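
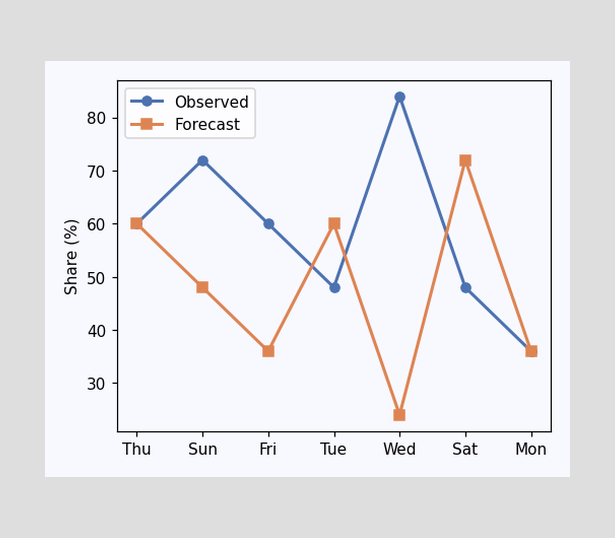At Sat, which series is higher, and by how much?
At Sat, Forecast sits above the other line by 24%.

Forecast, by 24%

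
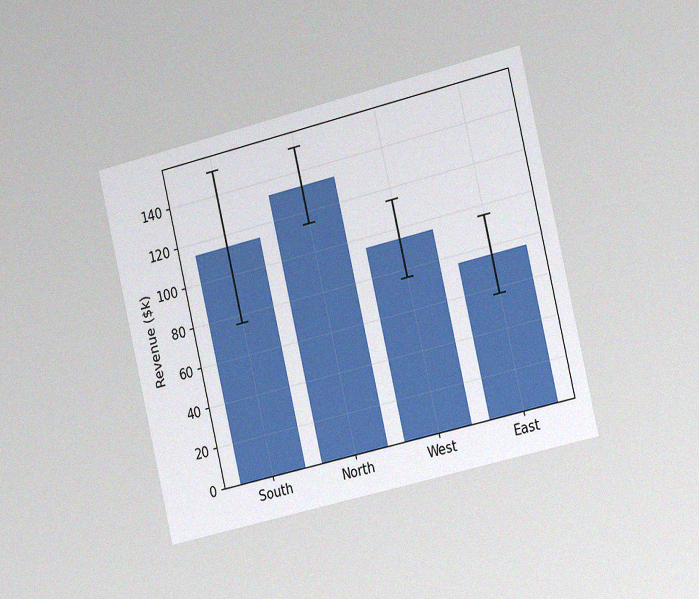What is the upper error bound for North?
$152k

The chart is tilted about 13° counter-clockwise and viewed slightly from the right, with some photo noise. The North bar's upper whisker reaches $152k.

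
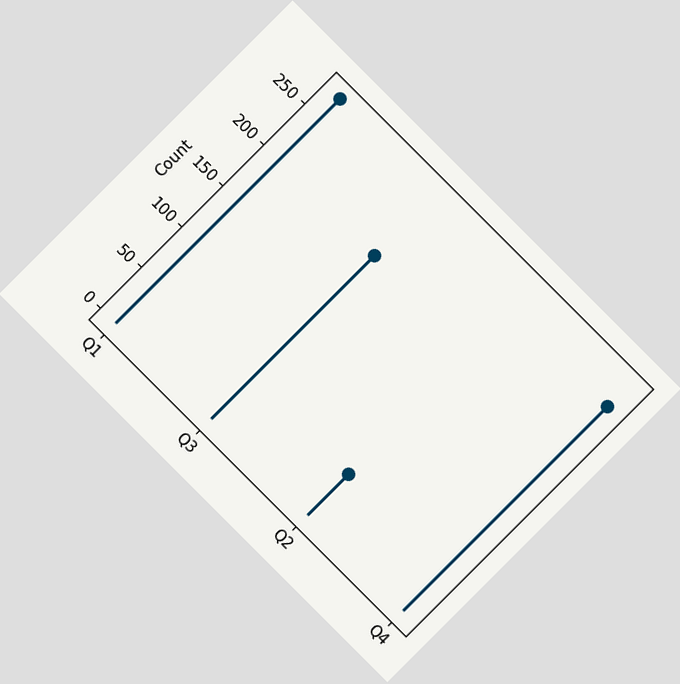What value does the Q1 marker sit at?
275

The chart is tilted about 45° clockwise. The Q1 marker sits at 275.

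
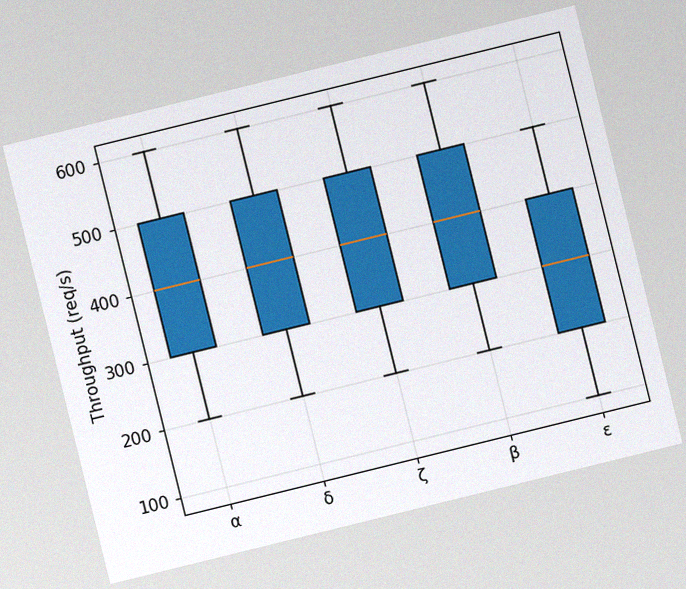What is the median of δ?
400req/s

The chart is tilted about 14° counter-clockwise, with some photo noise. The median line in the δ box sits at 400req/s.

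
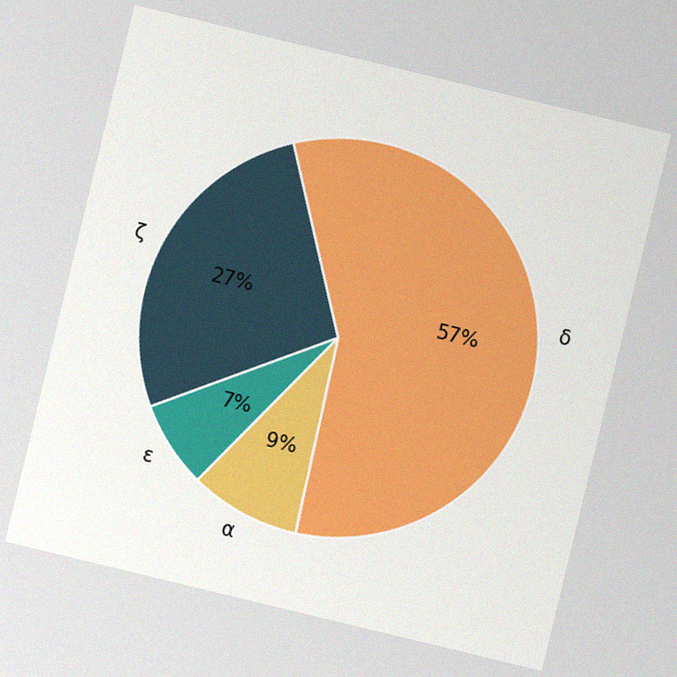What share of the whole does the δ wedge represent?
The chart is tilted about 14° clockwise, with some photo noise. The δ slice takes up 57% of the pie.

57%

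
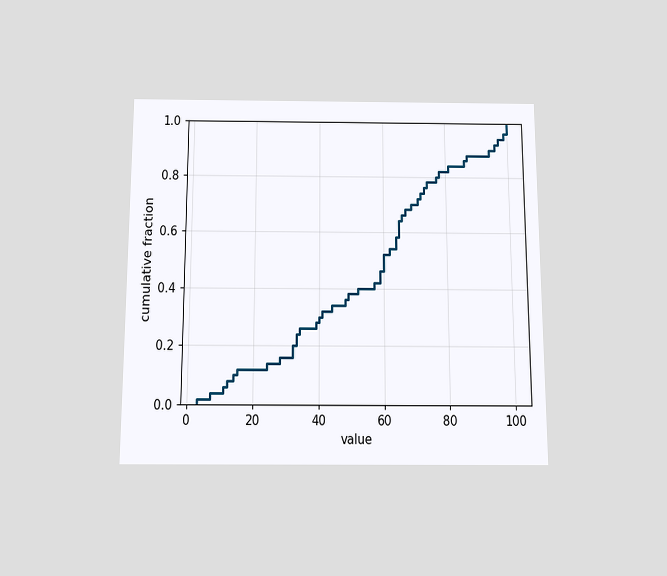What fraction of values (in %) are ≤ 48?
The chart is viewed slightly from below. At x=48 the ECDF step is at 36%.

36%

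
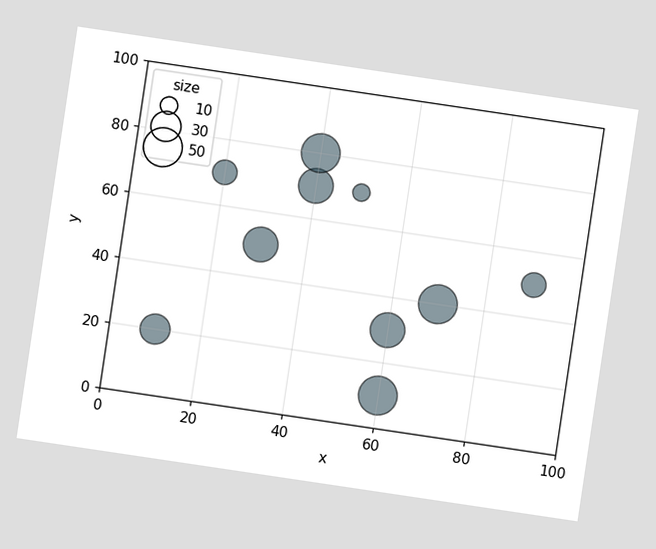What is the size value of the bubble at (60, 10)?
50

The chart is tilted about 8° clockwise. Matching the bubble at (60, 10) against the size legend gives 50.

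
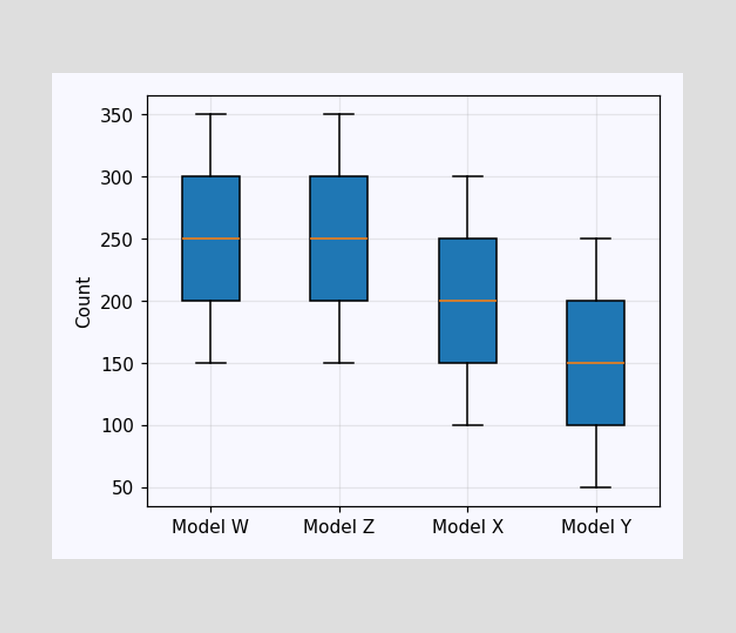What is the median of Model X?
200

The median line in the Model X box sits at 200.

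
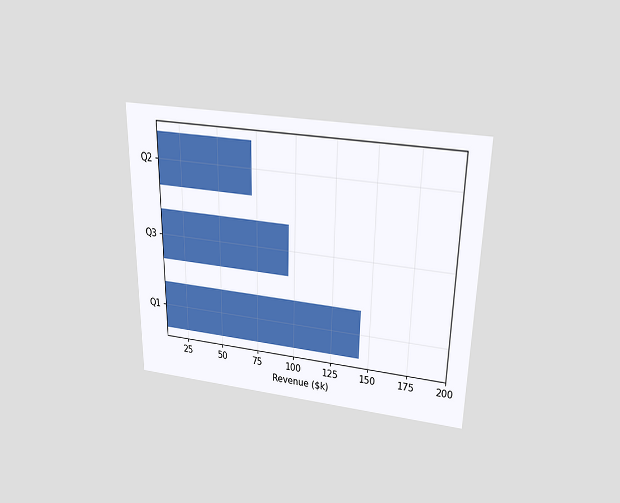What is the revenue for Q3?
$96k

The chart is viewed slightly from above. Reading along the chart's x-axis, the Q3 bar reaches $96k.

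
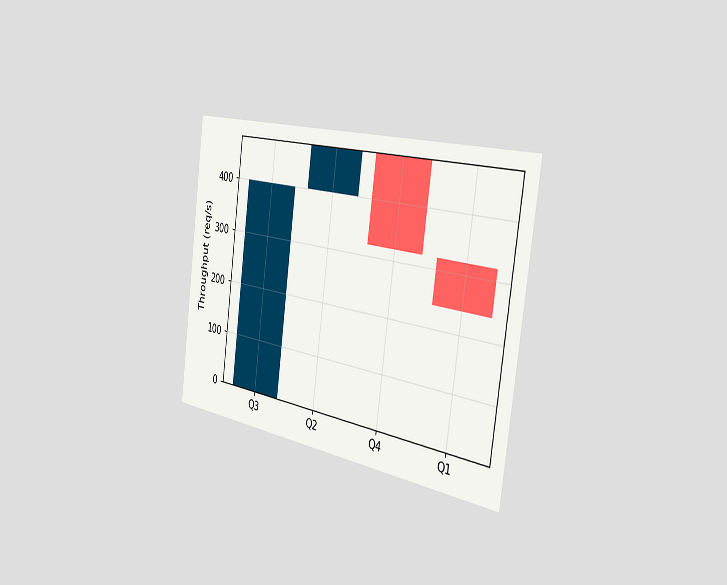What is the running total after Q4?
The chart is tilted about 8° clockwise and viewed slightly from the right. After Q4 the running total reaches 320req/s.

320req/s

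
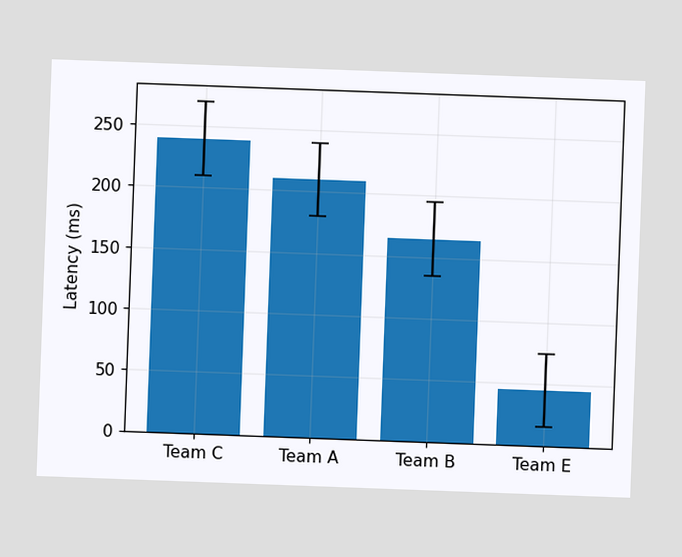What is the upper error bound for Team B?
195ms

The chart is tilted about 2° clockwise. The Team B bar's upper whisker reaches 195ms.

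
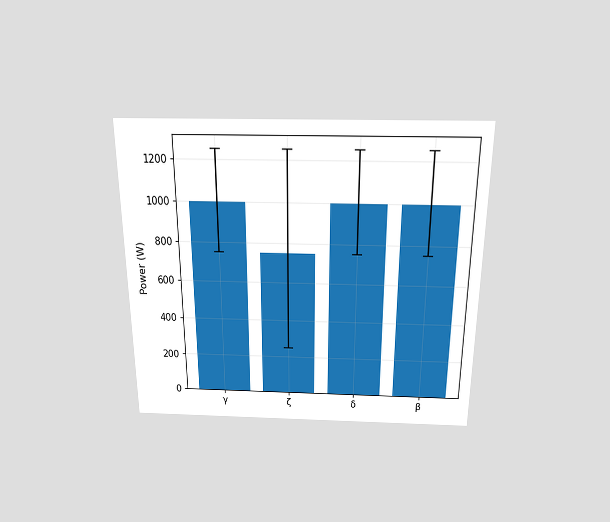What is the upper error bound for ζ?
The chart is viewed slightly from above. The ζ bar's upper whisker reaches 1250W.

1250W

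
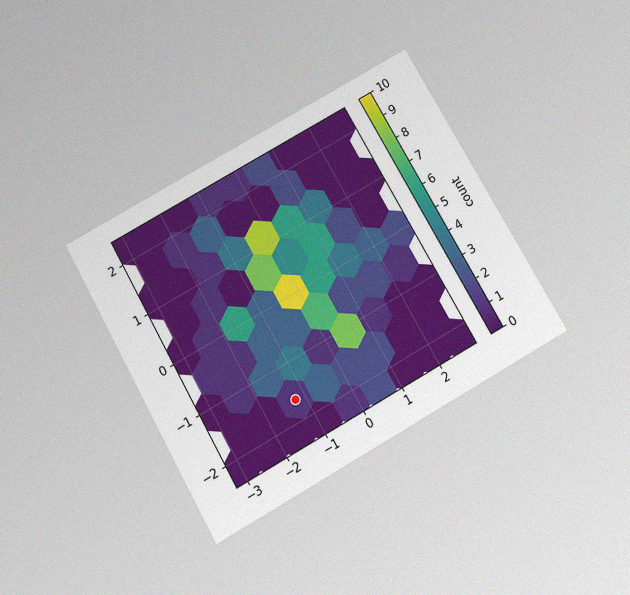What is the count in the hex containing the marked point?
The chart is tilted about 29° counter-clockwise and viewed slightly from below, with some photo noise. The marked hex reads 1 on the colorbar.

1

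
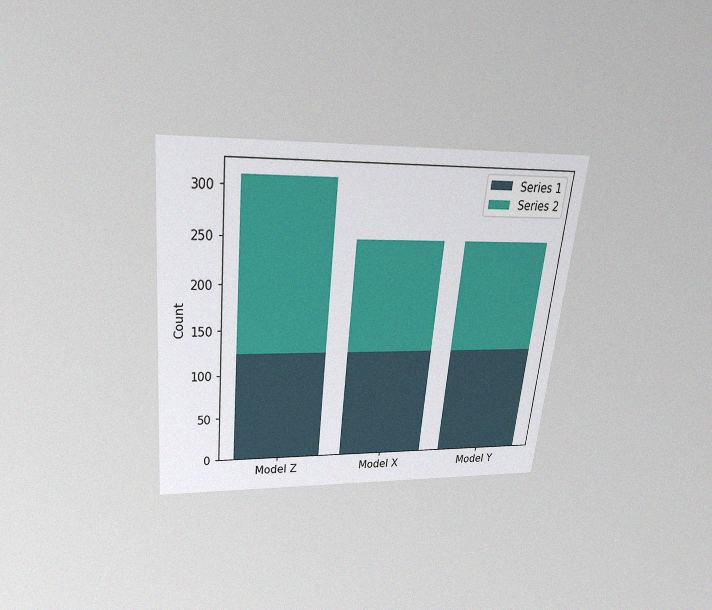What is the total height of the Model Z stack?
The chart is tilted about 6° clockwise and viewed slightly from above, with some photo noise. The Model Z stack's top reaches 310 on the y-axis.

310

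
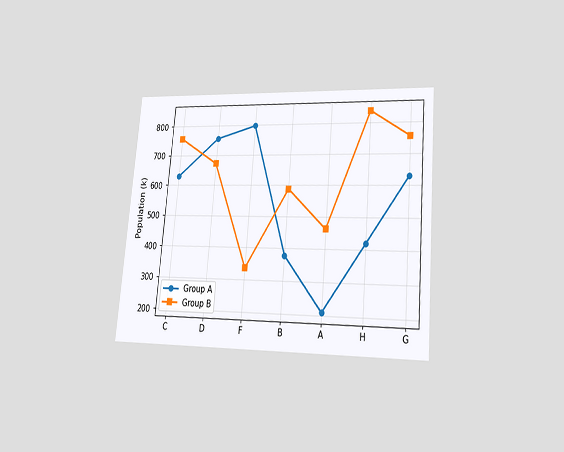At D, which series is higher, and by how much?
Group A, by 84k

The chart is tilted about 5° clockwise and viewed at a slight angle. At D, Group A sits above the other line by 84k.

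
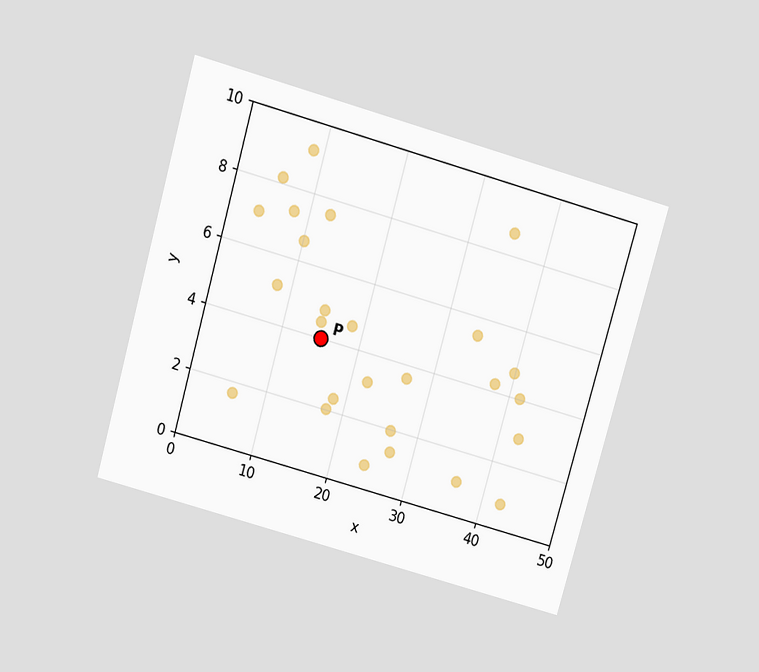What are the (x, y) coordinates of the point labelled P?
The chart is tilted about 16° clockwise and viewed slightly from above. Following the gridlines from P to each axis, P sits at (15, 4).

(15, 4)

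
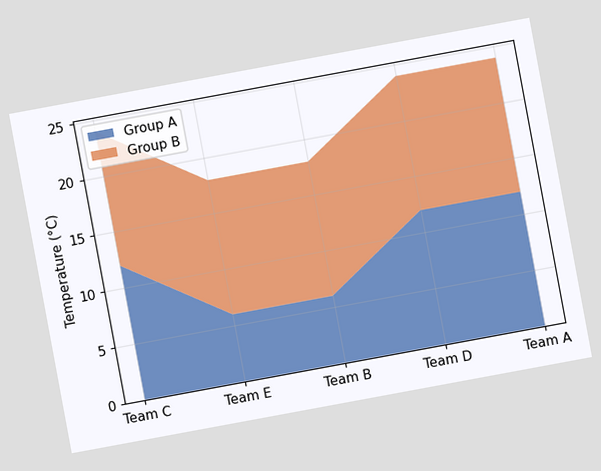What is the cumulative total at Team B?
18°C

The chart is tilted about 10° counter-clockwise. The stacked total at Team B reaches 18°C.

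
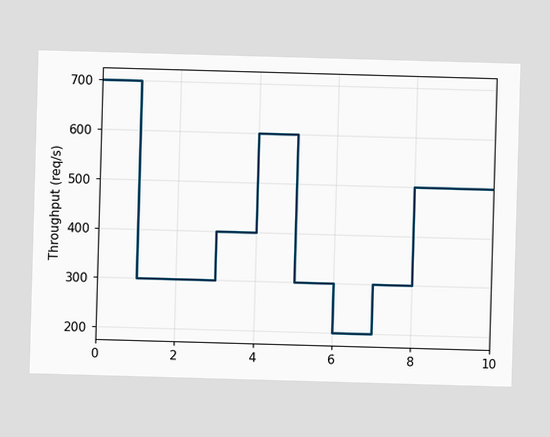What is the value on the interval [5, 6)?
On [5, 6) the step sits at 300req/s.

300req/s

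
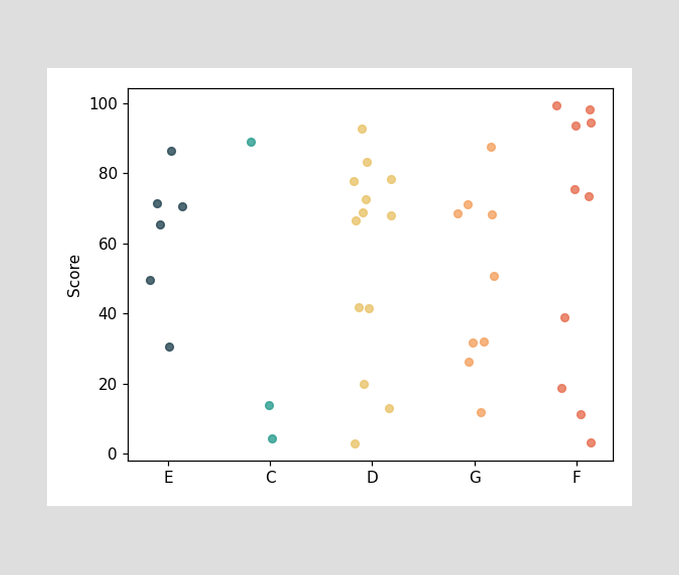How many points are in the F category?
10

Counting the markers in the F column gives 10.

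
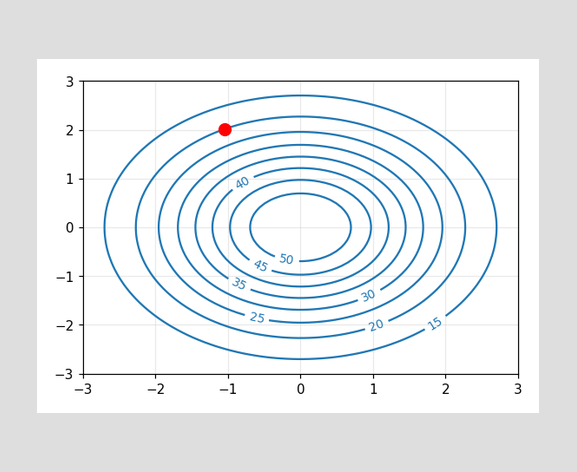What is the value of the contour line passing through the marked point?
The marked point sits on the contour labelled 20.

20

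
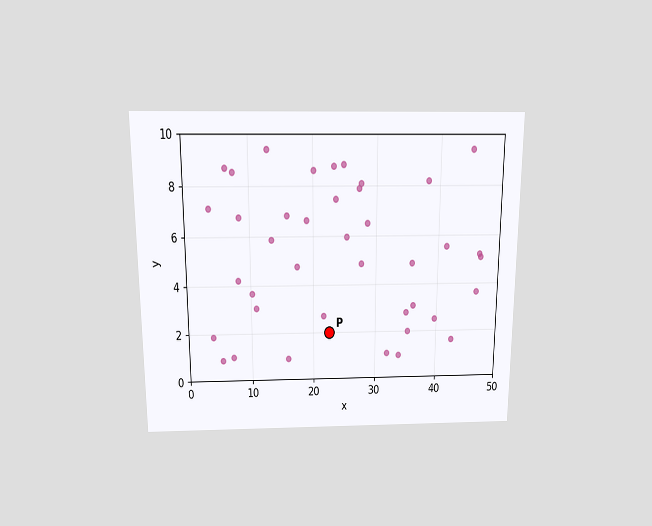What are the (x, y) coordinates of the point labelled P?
(22.5, 2)

The chart is viewed slightly from above. Following the gridlines from P to each axis, P sits at (22.5, 2).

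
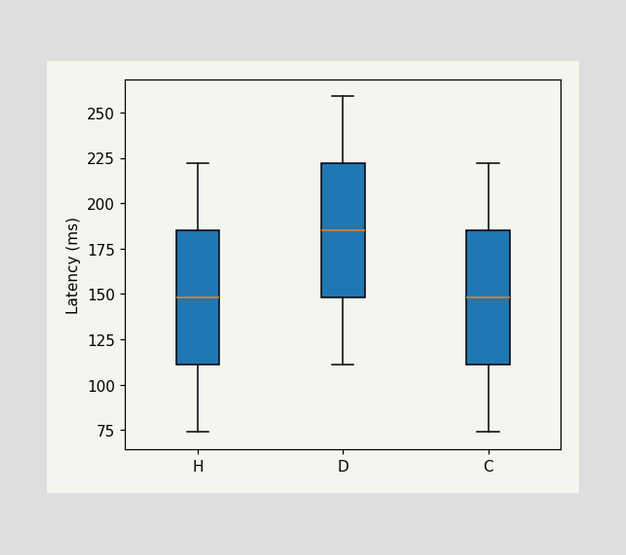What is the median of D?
The median line in the D box sits at 185ms.

185ms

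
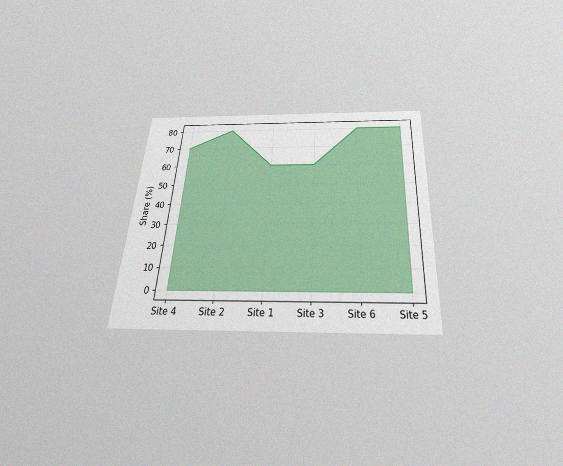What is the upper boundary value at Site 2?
The chart is tilted about 4° clockwise and viewed slightly from below, with some photo noise. At Site 2 the upper boundary is at 80%.

80%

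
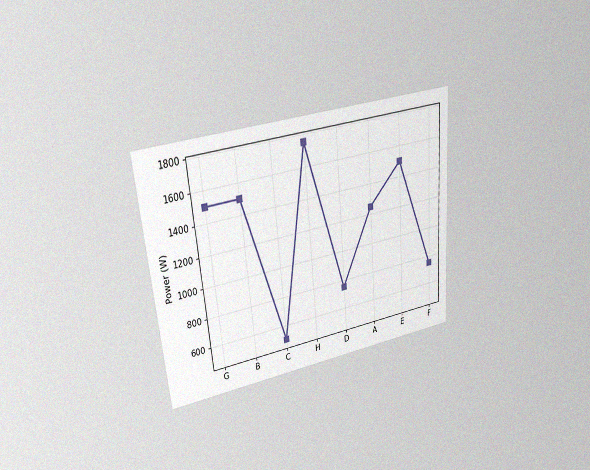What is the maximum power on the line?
The chart is tilted about 5° counter-clockwise and viewed at a slight angle, with some photo noise. The highest point is at H, and reading across to the y-axis gives 1750W.

1750W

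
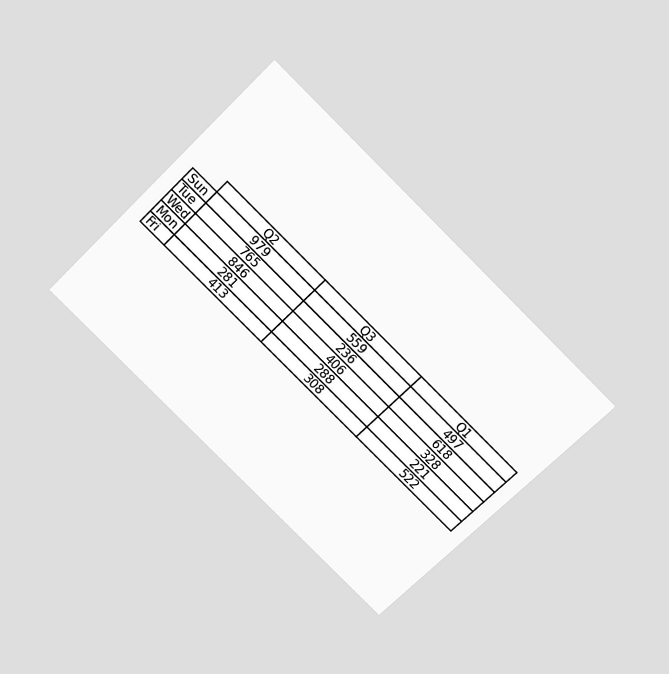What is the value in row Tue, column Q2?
The chart is tilted about 45° clockwise and viewed slightly from above. The (Tue, Q2) cell reads 765.

765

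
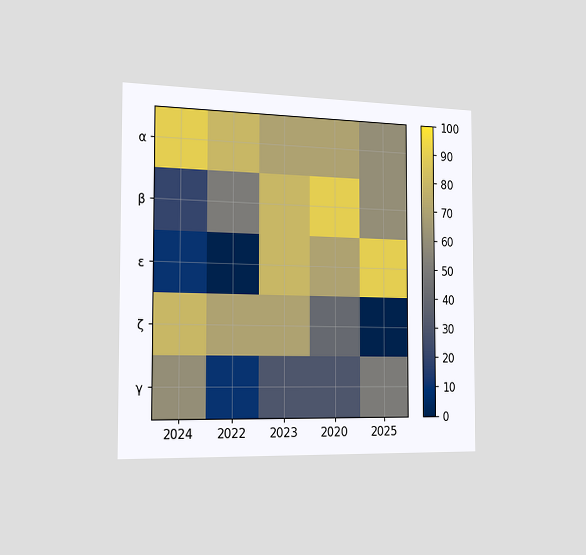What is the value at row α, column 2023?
70

The chart is viewed slightly from the left. Matching cell (α, 2023) against the colorbar gives 70.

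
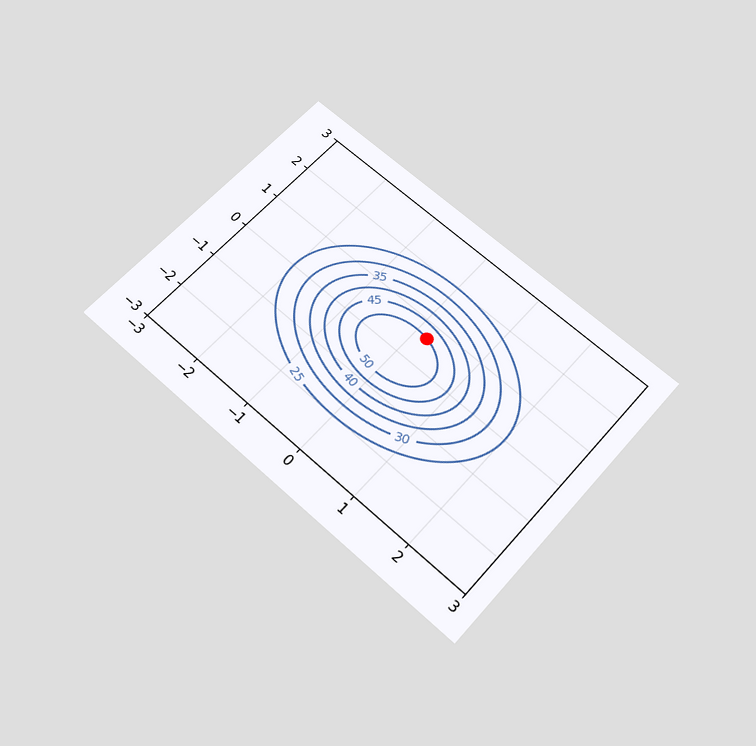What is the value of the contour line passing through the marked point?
50

The chart is tilted about 42° clockwise and viewed slightly from below. The marked point sits on the contour labelled 50.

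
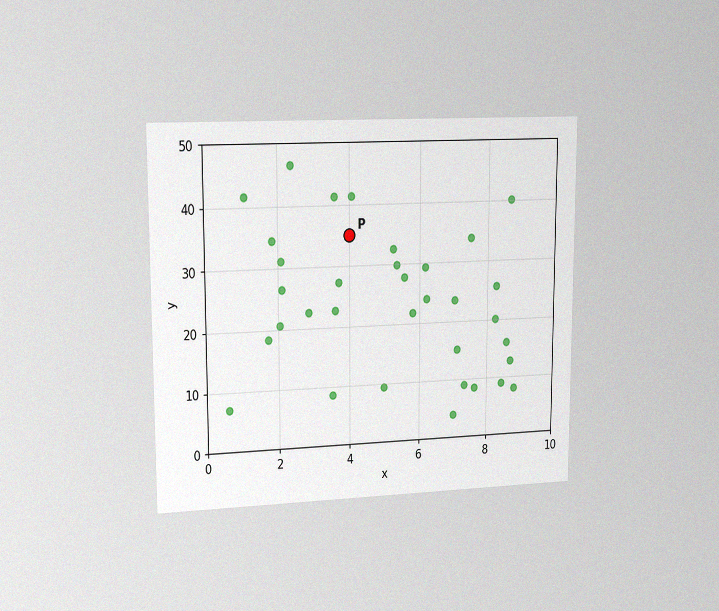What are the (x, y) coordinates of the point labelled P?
(4, 35)

The chart is viewed slightly from the left, with some photo noise. Following the gridlines from P to each axis, P sits at (4, 35).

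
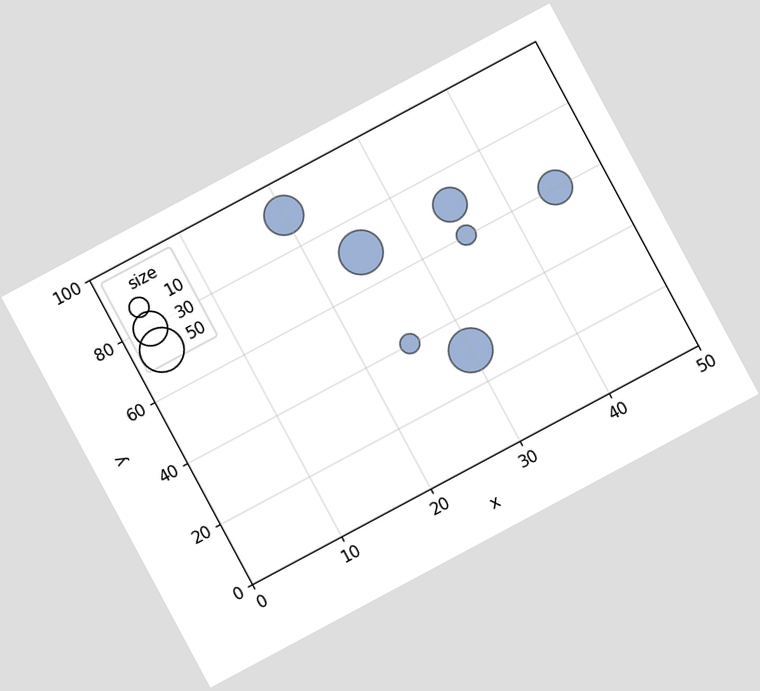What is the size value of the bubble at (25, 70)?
50

The chart is tilted about 28° counter-clockwise. Matching the bubble at (25, 70) against the size legend gives 50.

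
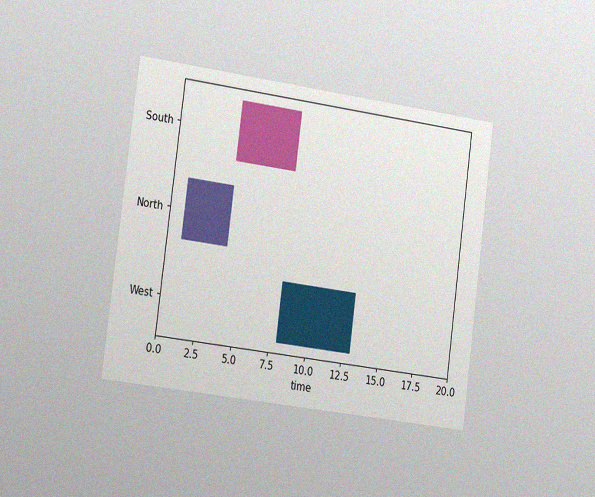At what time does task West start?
8

The chart is tilted about 8° clockwise and viewed slightly from the left, with some photo noise. The West bar begins at t=8.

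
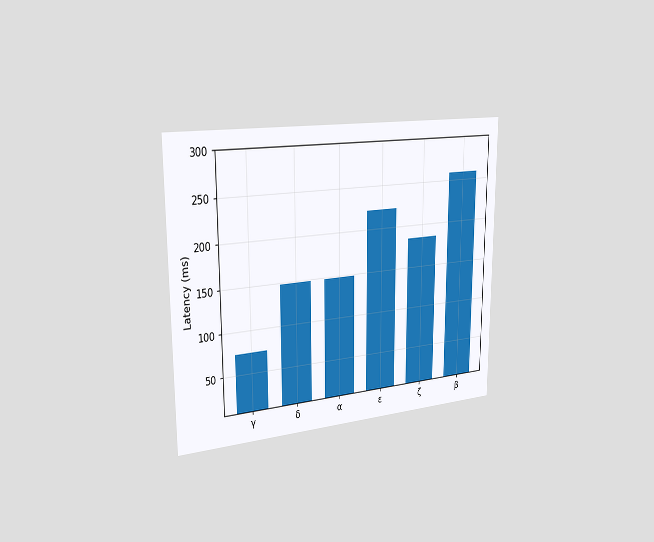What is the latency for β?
The chart is viewed slightly from the left. Reading along the chart's y-axis, the β bar reaches 259ms.

259ms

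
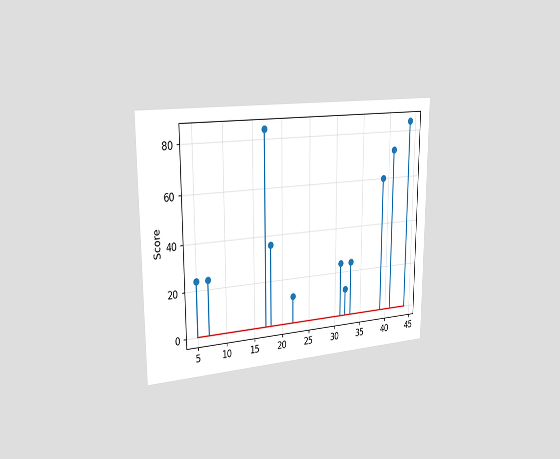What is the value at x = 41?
The chart is viewed slightly from the left. The stem at x=41 reaches 72.

72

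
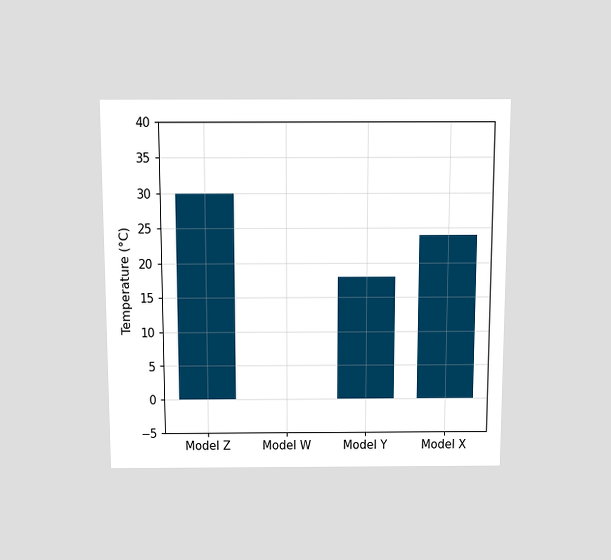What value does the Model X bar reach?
24°C

The chart is viewed slightly from above. Reading along the chart's y-axis, the Model X bar reaches 24°C.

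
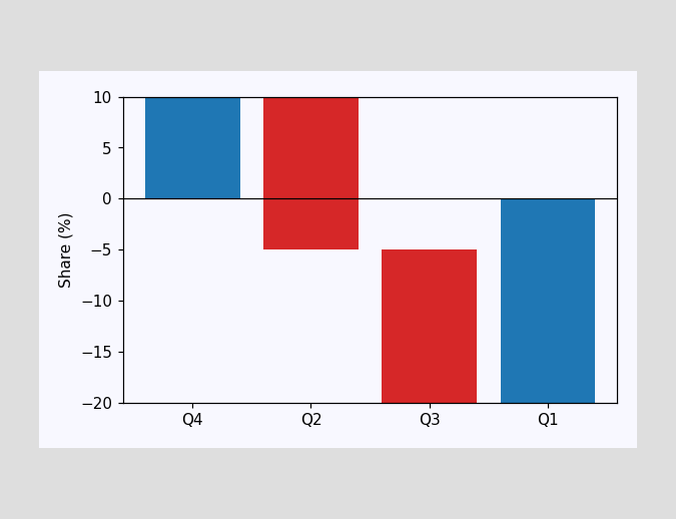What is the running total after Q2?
-5%

After Q2 the running total reaches -5%.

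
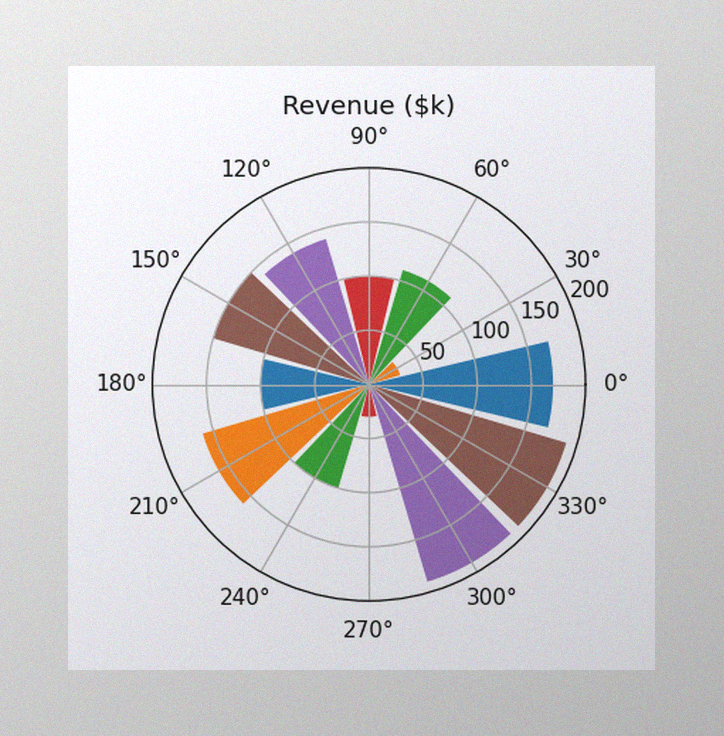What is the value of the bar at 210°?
The image has some photo noise and uneven lighting. The bar at 210° reaches $160k on the radial axis.

$160k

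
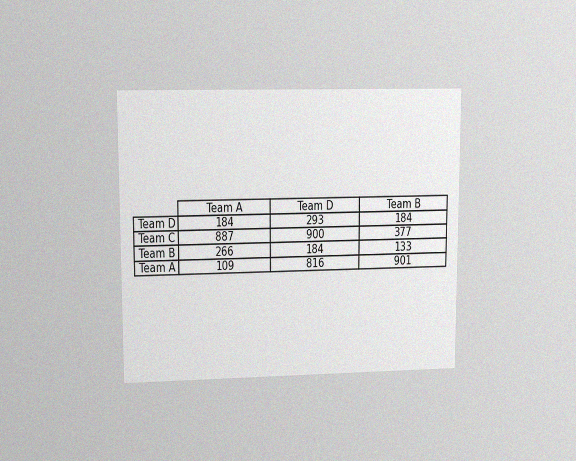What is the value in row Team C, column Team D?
900

The chart is viewed at a slight angle, with some photo noise. The (Team C, Team D) cell reads 900.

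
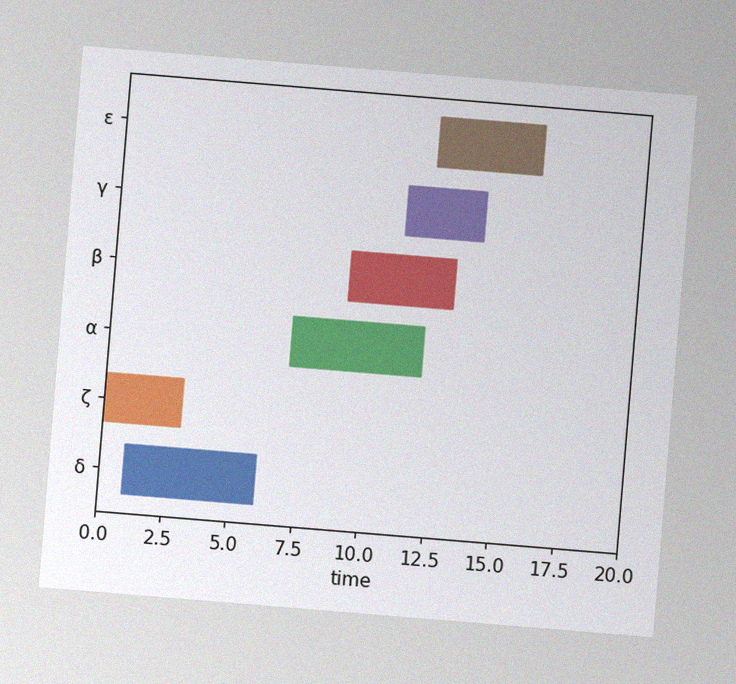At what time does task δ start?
1

The chart is tilted about 5° clockwise, with some photo noise. The δ bar begins at t=1.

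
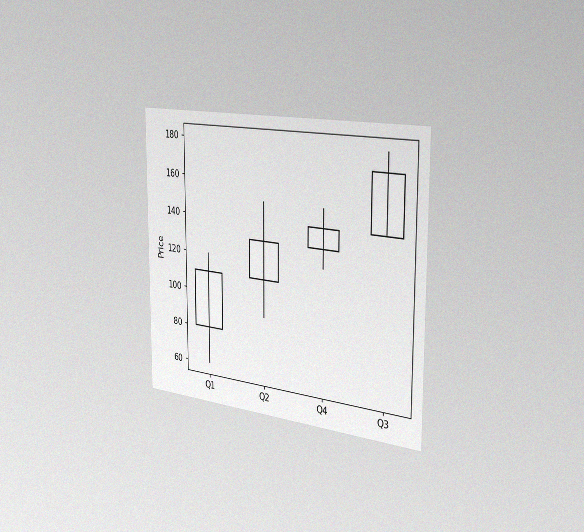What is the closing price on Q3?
The chart is viewed slightly from the right, with some photo noise. The Q3 candle closes at 170.

170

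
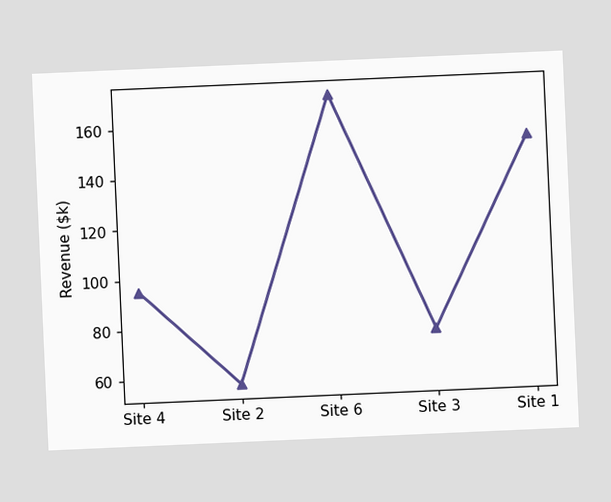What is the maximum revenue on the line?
The chart is tilted about 3° counter-clockwise. The highest point is at Site 6, and reading across to the y-axis gives $171k.

$171k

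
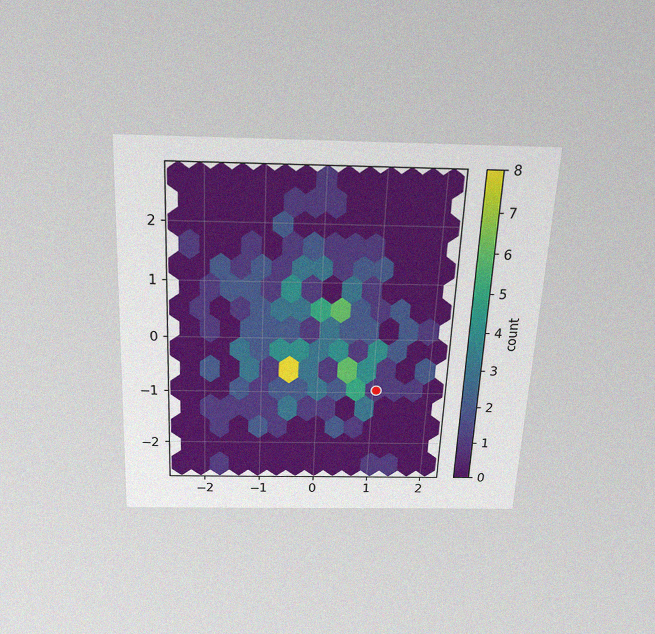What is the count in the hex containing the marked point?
1

The chart is tilted about 3° clockwise and viewed slightly from above, with some photo noise. The marked hex reads 1 on the colorbar.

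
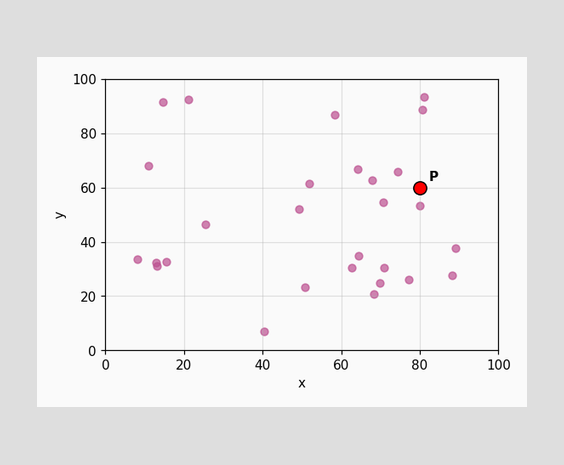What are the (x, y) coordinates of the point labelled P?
(80, 60)

Following the gridlines from P to each axis, P sits at (80, 60).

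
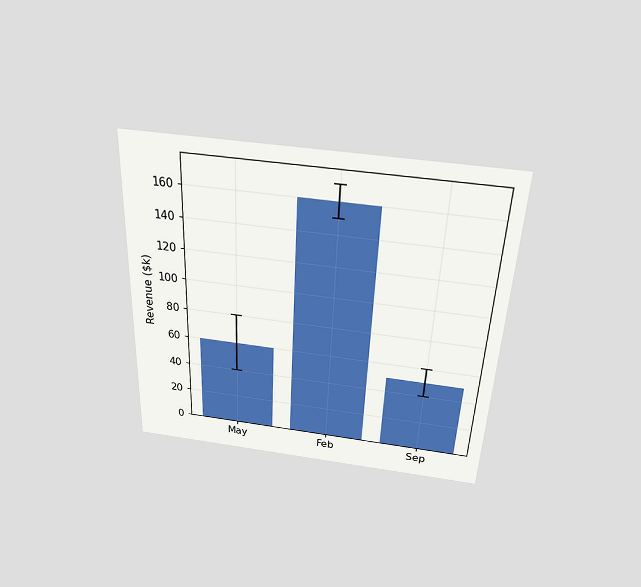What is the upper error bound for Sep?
The chart is tilted about 2° clockwise and viewed slightly from above. The Sep bar's upper whisker reaches $60k.

$60k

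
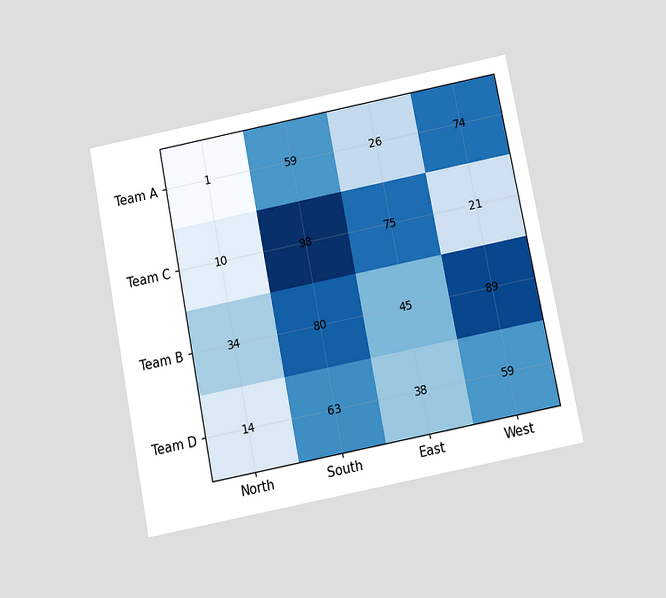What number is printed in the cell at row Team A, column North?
1

The chart is tilted about 11° counter-clockwise and viewed slightly from below. The (Team A, North) cell reads 1.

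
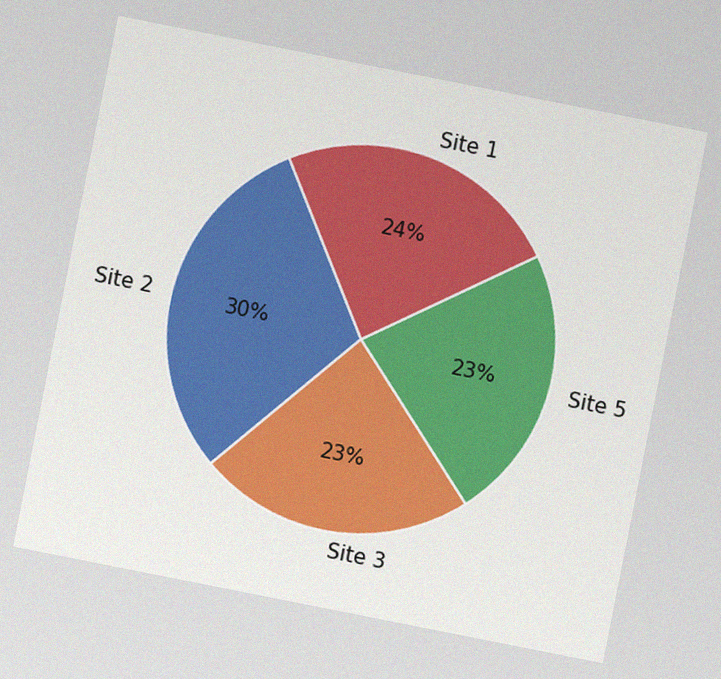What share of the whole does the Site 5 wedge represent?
23%

The chart is tilted about 11° clockwise, with some photo noise. The Site 5 slice takes up 23% of the pie.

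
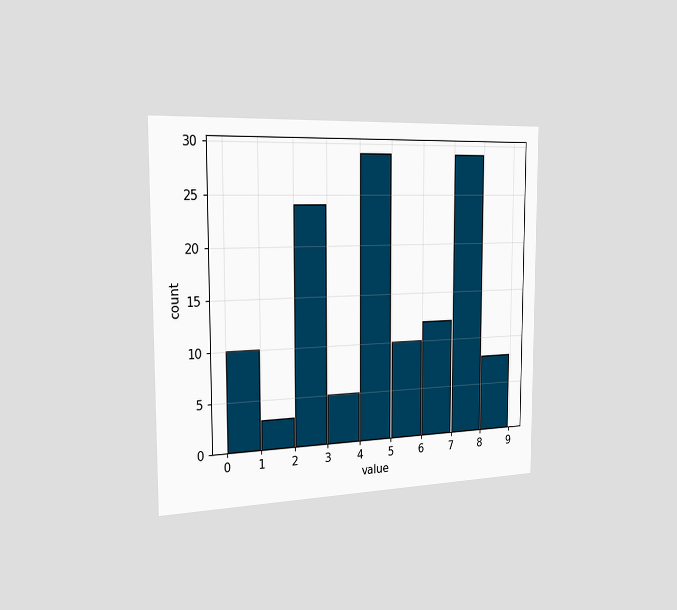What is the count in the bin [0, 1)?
10

The chart is viewed slightly from the left. The [0, 1) bin has height 10.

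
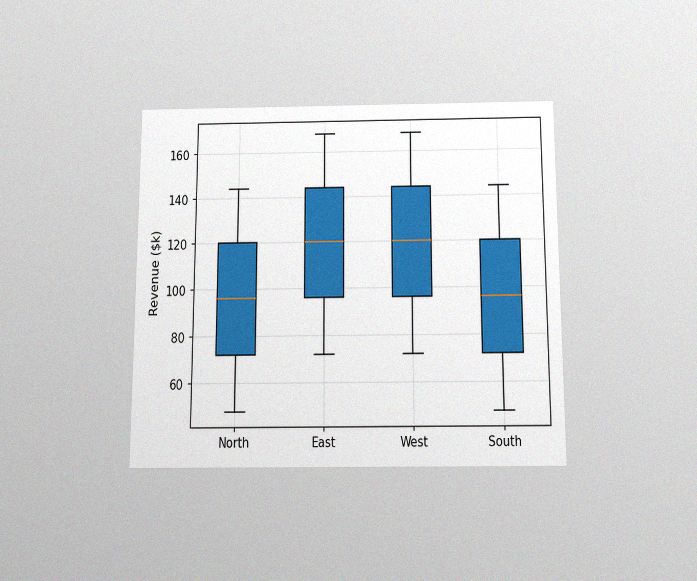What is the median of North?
$96k

The chart is viewed slightly from below, with some photo noise. The median line in the North box sits at $96k.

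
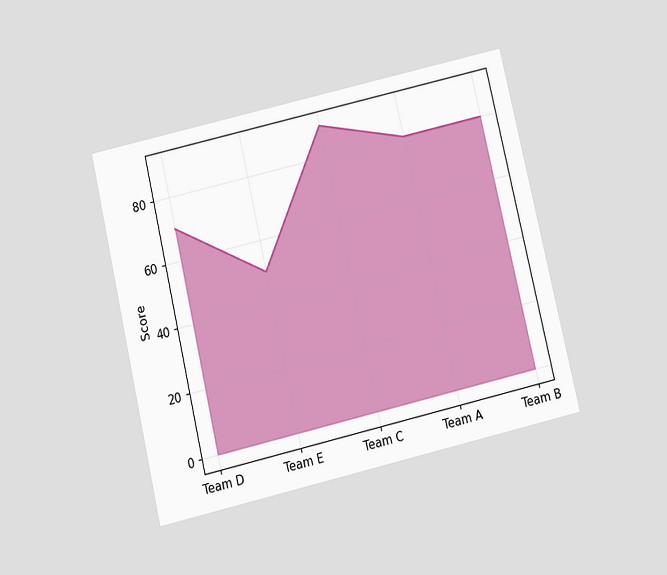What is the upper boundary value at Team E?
The chart is tilted about 13° counter-clockwise and viewed slightly from below. At Team E the upper boundary is at 50.

50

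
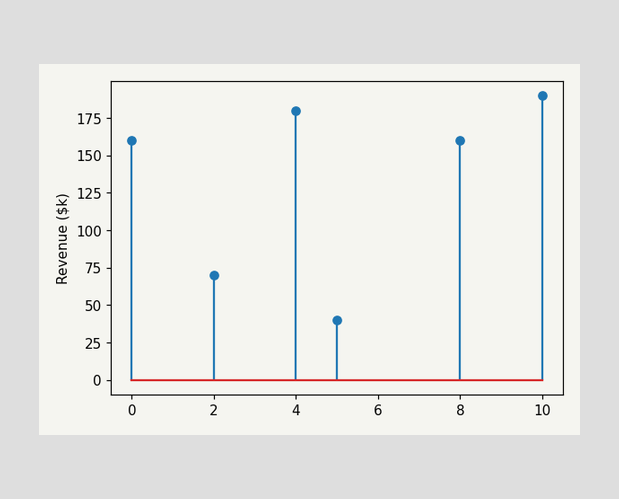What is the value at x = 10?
The stem at x=10 reaches $190k.

$190k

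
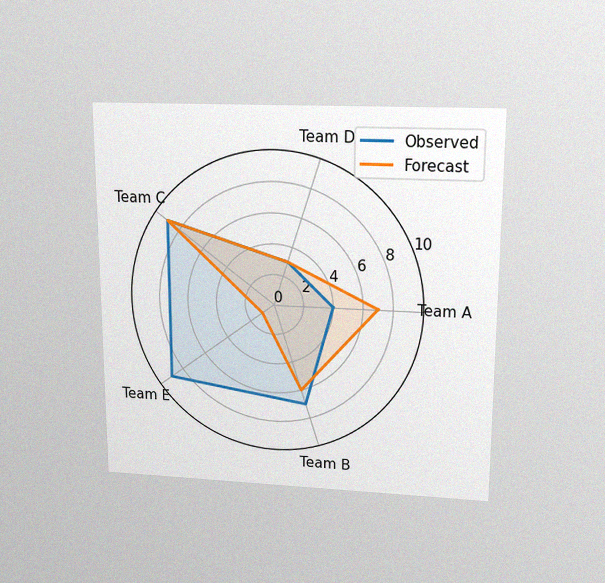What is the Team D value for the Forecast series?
The chart is viewed slightly from above, with some photo noise. On the Team D axis, Forecast reaches 3.

3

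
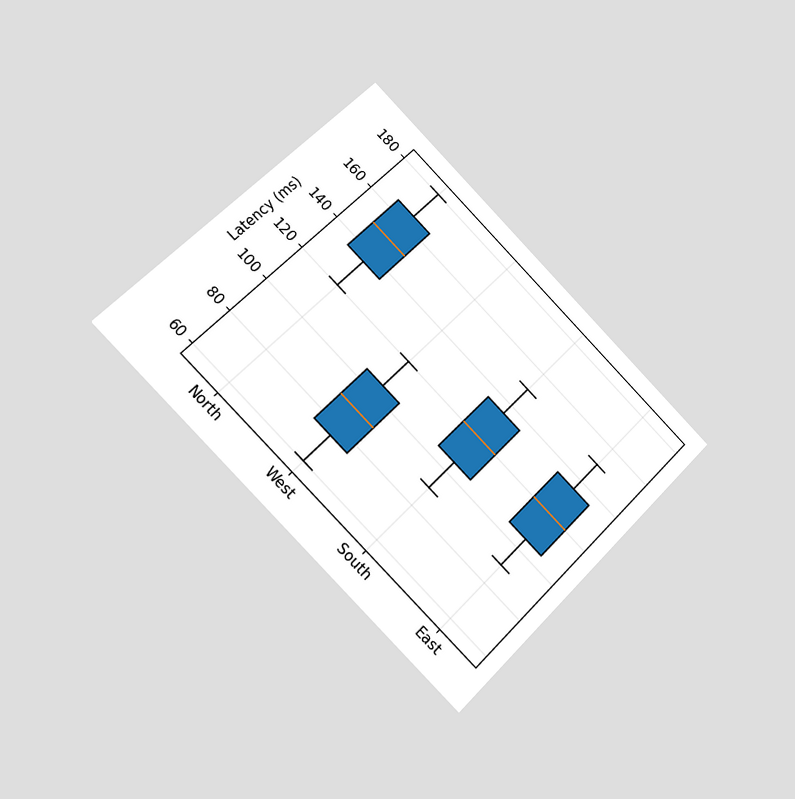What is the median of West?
90ms

The chart is tilted about 45° clockwise and viewed slightly from the left. The median line in the West box sits at 90ms.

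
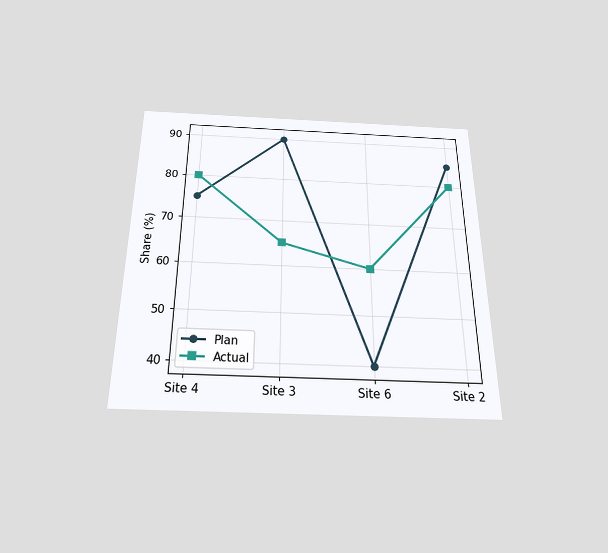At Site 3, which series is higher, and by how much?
The chart is viewed slightly from below. At Site 3, Plan sits above the other line by 25%.

Plan, by 25%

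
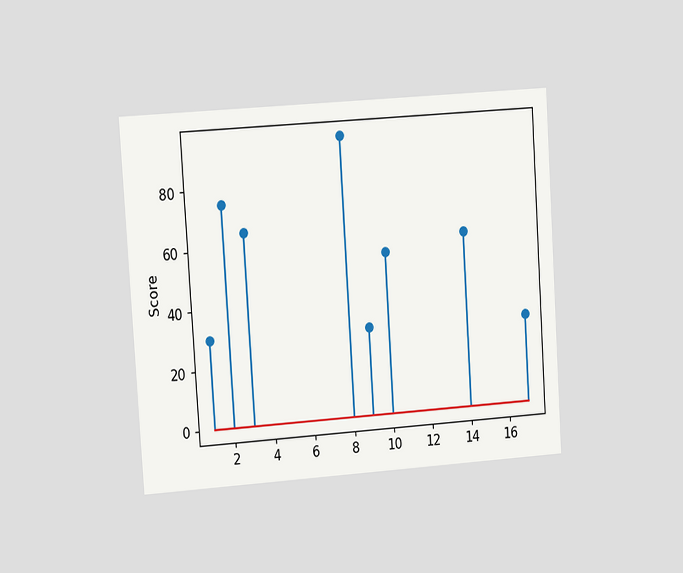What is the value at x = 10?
55

The chart is tilted about 4° counter-clockwise and viewed at a slight angle. The stem at x=10 reaches 55.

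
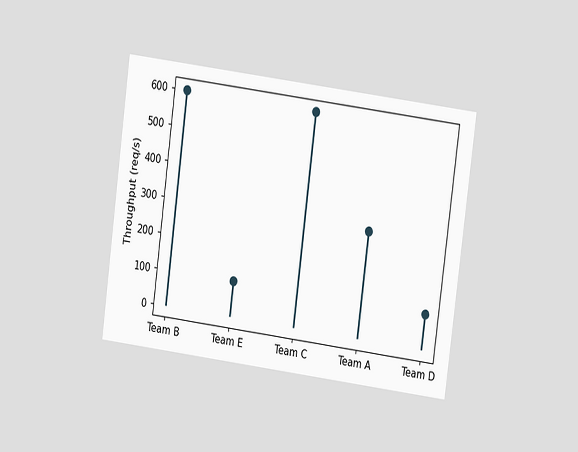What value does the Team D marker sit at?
100req/s

The chart is tilted about 8° clockwise and viewed at a slight angle. The Team D marker sits at 100req/s.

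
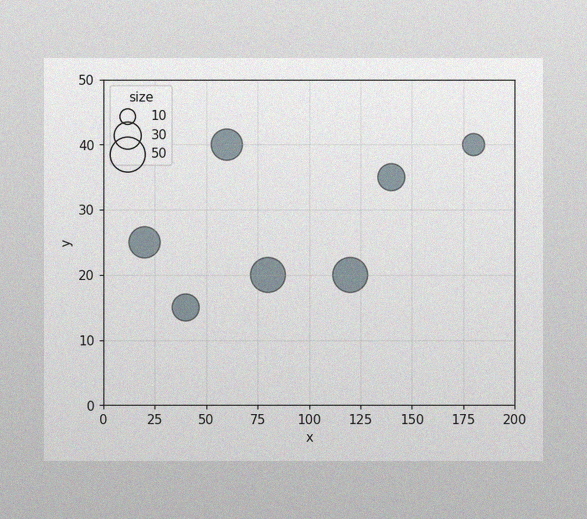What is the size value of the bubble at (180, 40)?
20

The image has some photo noise and uneven lighting. Matching the bubble at (180, 40) against the size legend gives 20.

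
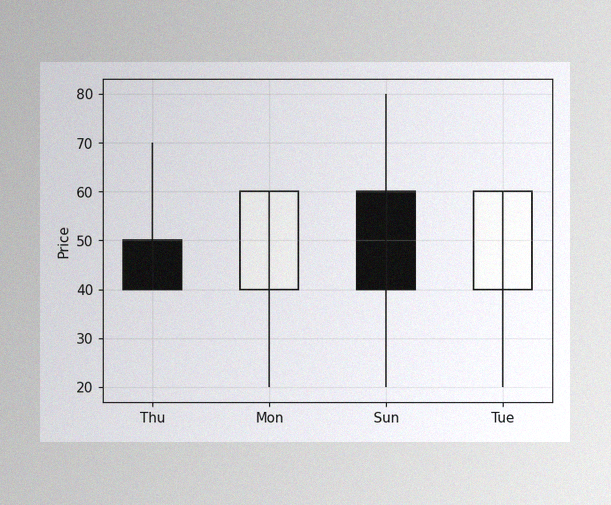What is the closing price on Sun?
The image has some photo noise and uneven lighting. The Sun candle closes at 40.

40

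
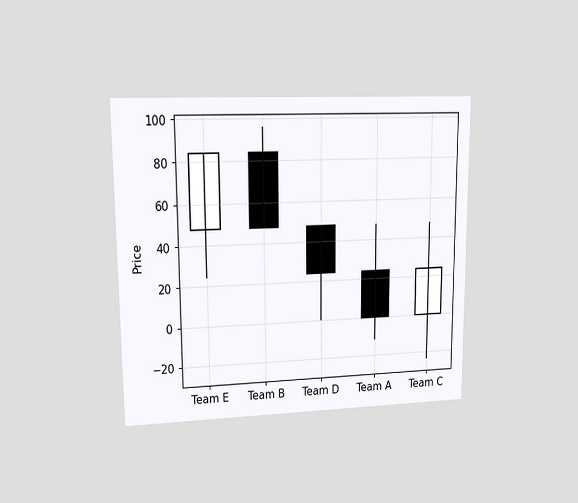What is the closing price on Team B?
The chart is viewed at a slight angle. The Team B candle closes at 48.

48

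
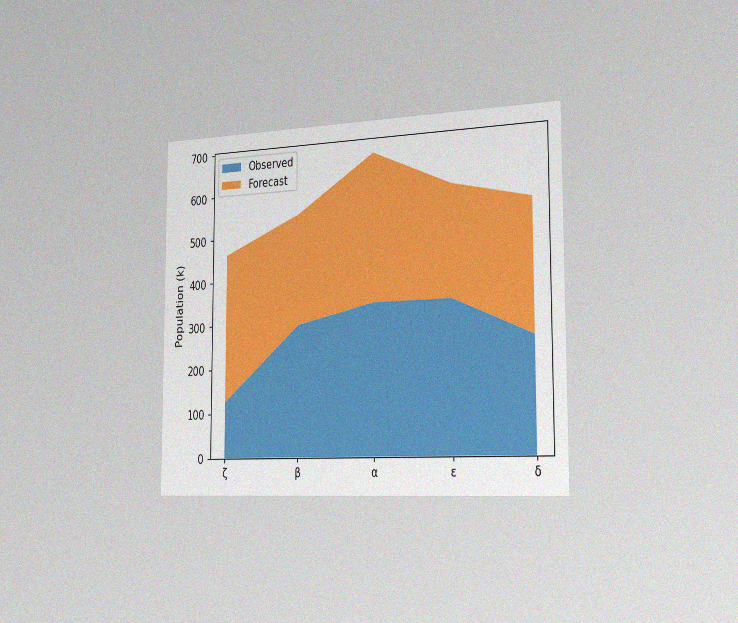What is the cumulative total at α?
The chart is viewed slightly from the right, with some photo noise. The stacked total at α reaches 672k.

672k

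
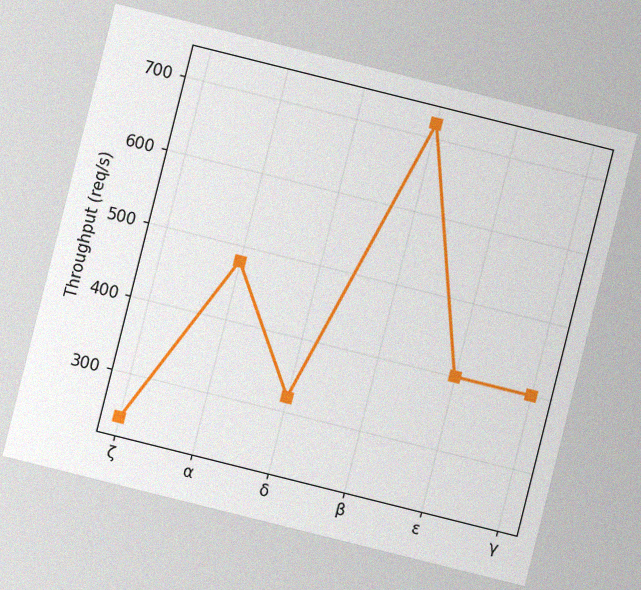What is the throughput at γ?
The chart is tilted about 14° clockwise, with some photo noise. At γ, the line is at 400req/s.

400req/s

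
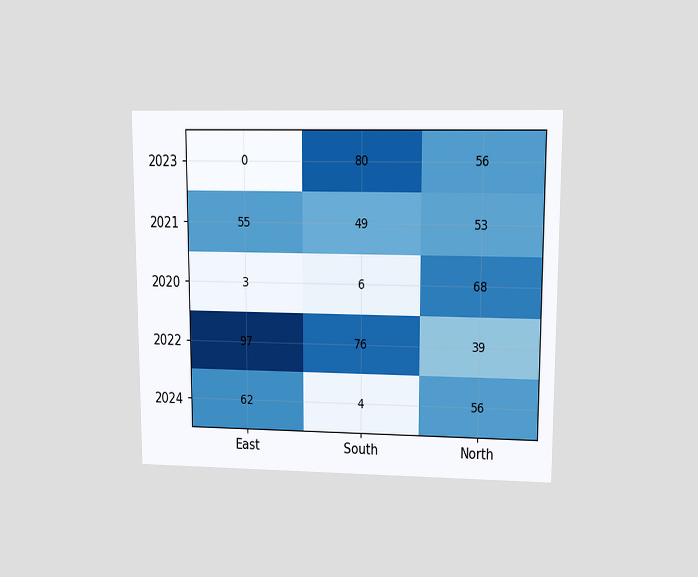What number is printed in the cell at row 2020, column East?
The chart is viewed at a slight angle. The (2020, East) cell reads 3.

3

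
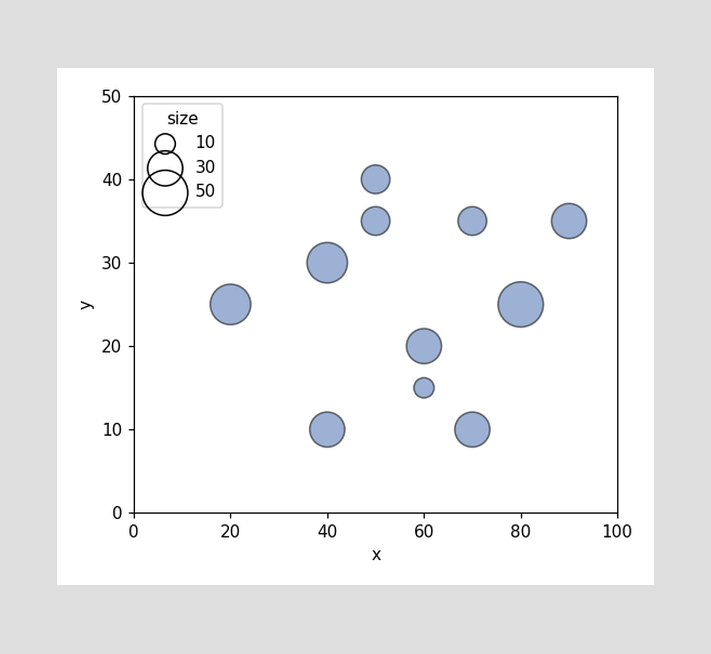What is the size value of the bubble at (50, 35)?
Matching the bubble at (50, 35) against the size legend gives 20.

20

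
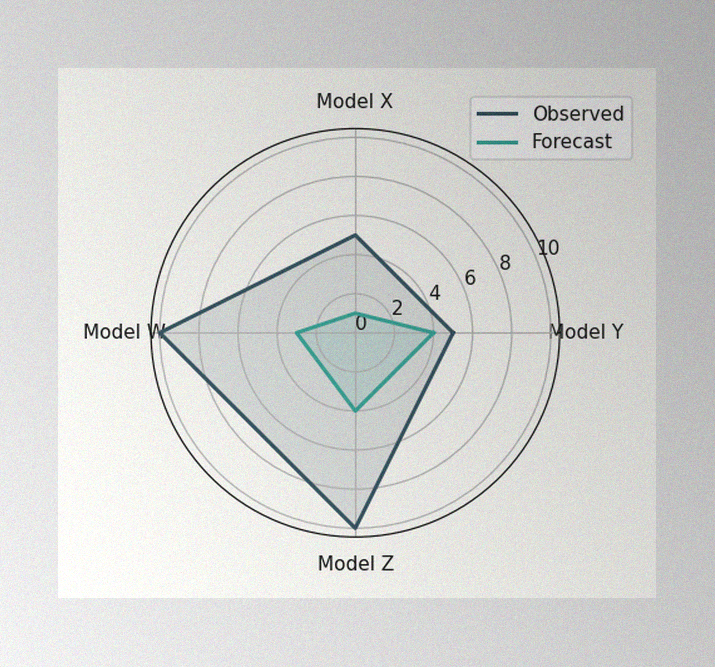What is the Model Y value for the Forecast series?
The image has some photo noise and uneven lighting. On the Model Y axis, Forecast reaches 4.

4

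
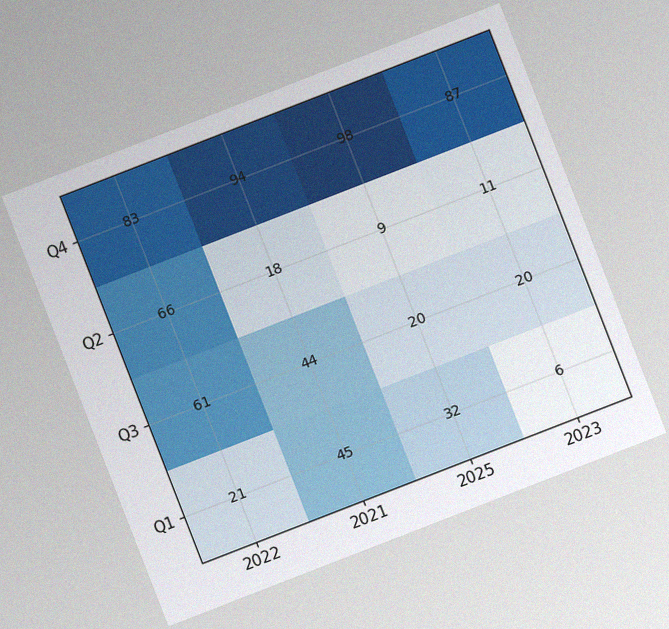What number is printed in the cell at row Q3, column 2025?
20

The chart is tilted about 21° counter-clockwise, with some photo noise. The (Q3, 2025) cell reads 20.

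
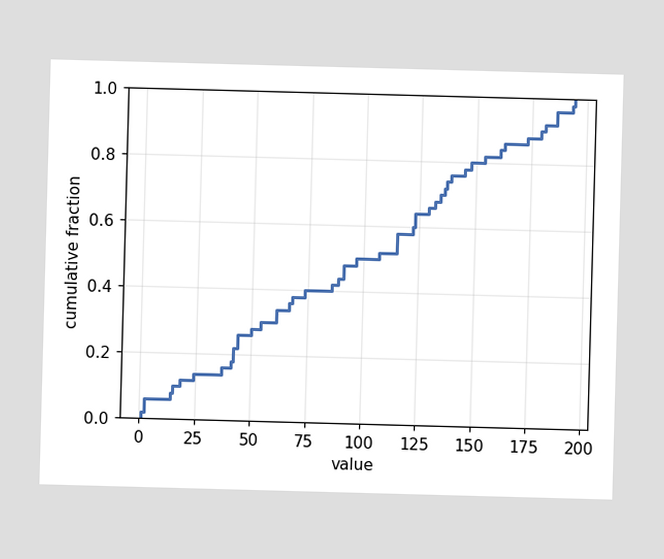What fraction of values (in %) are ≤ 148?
80%

At x=148 the ECDF step is at 80%.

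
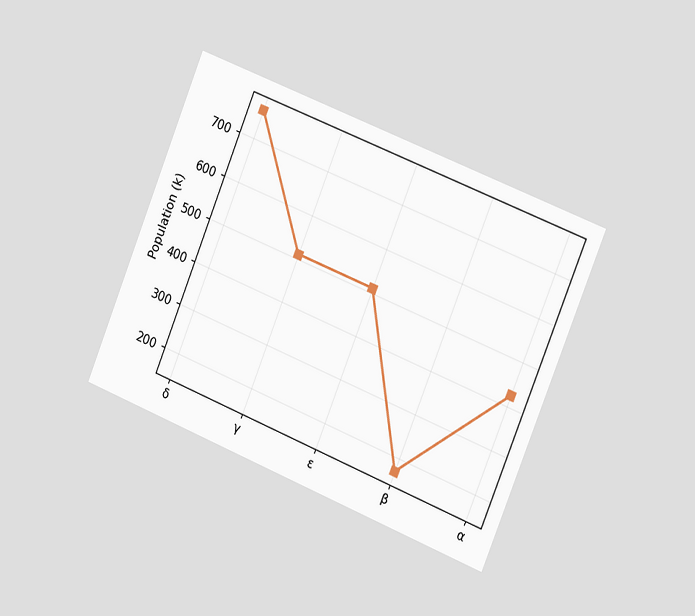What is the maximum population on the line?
The chart is tilted about 22° clockwise and viewed slightly from the right. The highest point is at δ, and reading across to the y-axis gives 765k.

765k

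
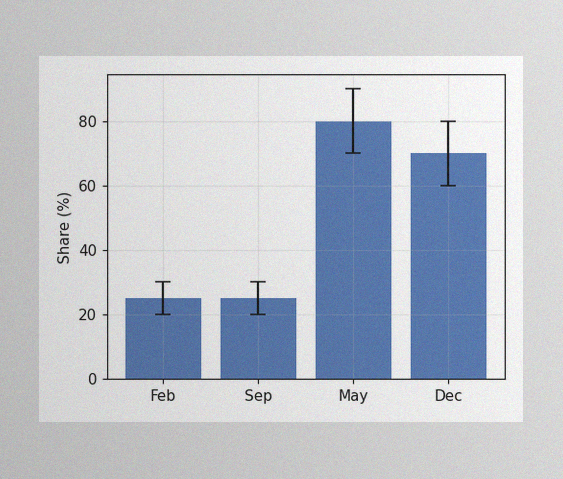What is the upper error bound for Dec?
The image has some photo noise and uneven lighting. The Dec bar's upper whisker reaches 80%.

80%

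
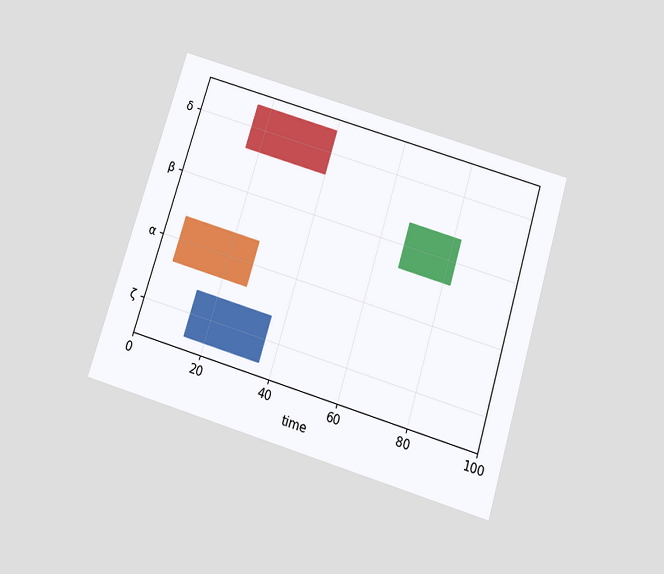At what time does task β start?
The chart is tilted about 17° clockwise and viewed slightly from below. The β bar begins at t=67.

67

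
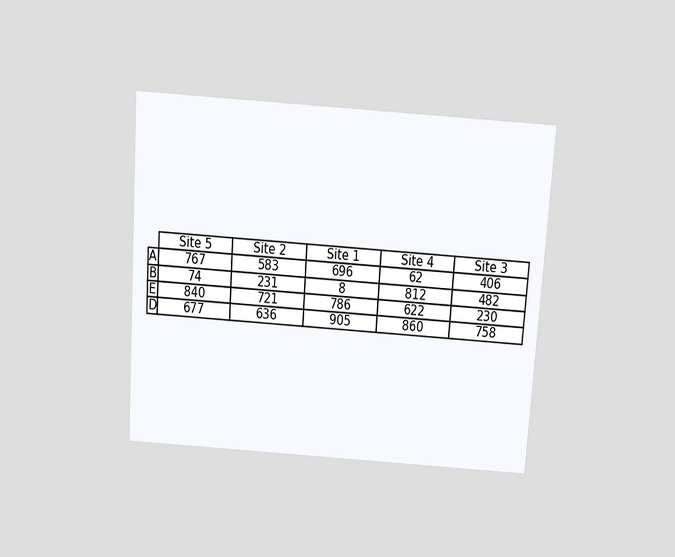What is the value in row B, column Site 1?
8

The chart is tilted about 4° clockwise and viewed slightly from above. The (B, Site 1) cell reads 8.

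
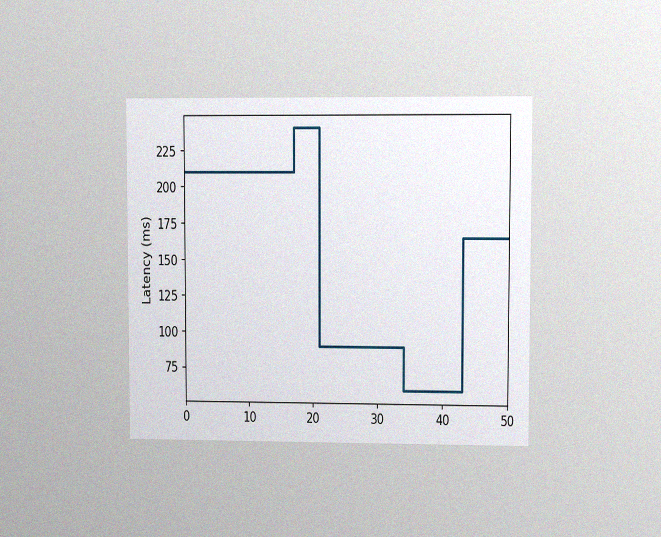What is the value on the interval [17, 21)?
The chart is viewed at a slight angle, with some photo noise. On [17, 21) the step sits at 240ms.

240ms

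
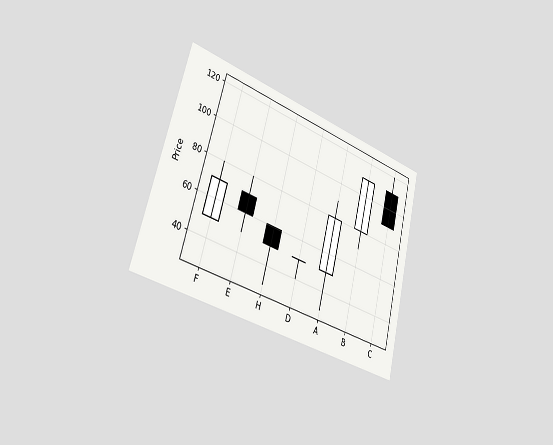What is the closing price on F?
The chart is tilted about 15° clockwise and viewed slightly from the left. The F candle closes at 70.

70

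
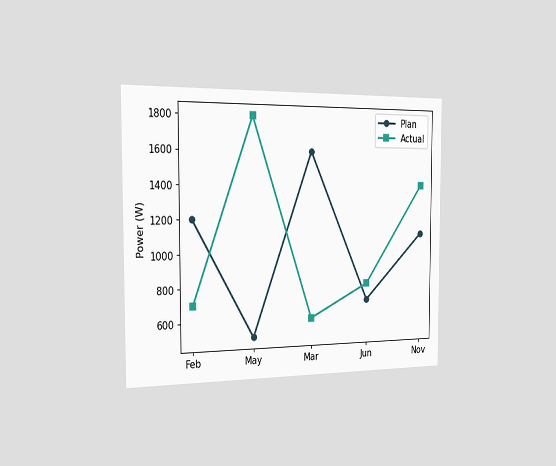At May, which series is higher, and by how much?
Actual, by 1300W

The chart is viewed slightly from the left. At May, Actual sits above the other line by 1300W.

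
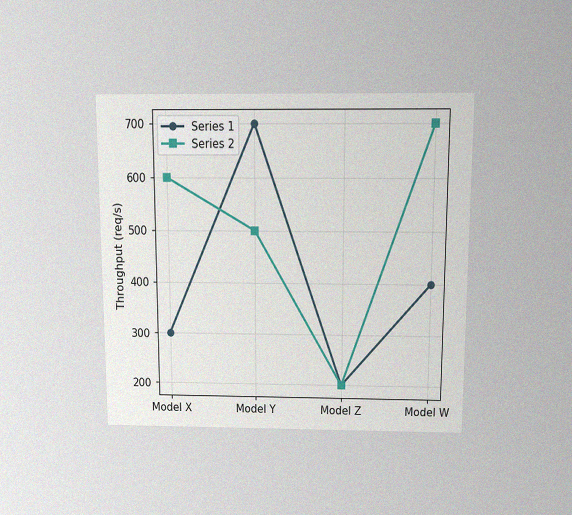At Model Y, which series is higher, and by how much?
The chart is viewed slightly from above, with some photo noise. At Model Y, Series 1 sits above the other line by 200req/s.

Series 1, by 200req/s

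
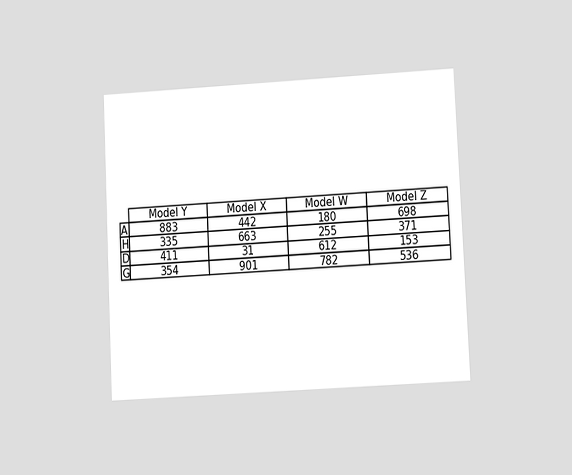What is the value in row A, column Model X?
442

The chart is tilted about 3° counter-clockwise and viewed at a slight angle. The (A, Model X) cell reads 442.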